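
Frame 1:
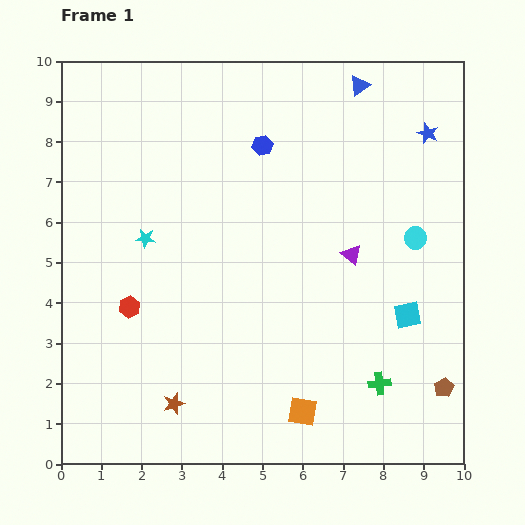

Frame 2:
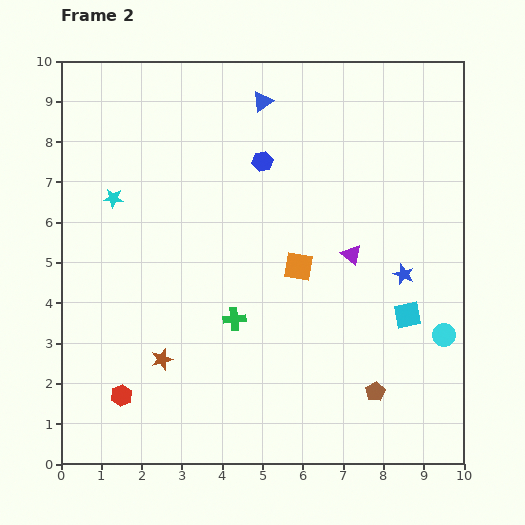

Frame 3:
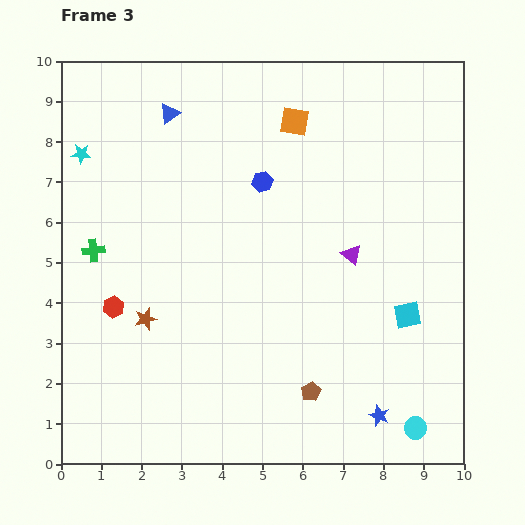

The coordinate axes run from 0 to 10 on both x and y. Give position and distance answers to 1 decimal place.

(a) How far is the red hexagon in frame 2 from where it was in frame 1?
2.2

The red hexagon moved from (1.7, 3.9) to (1.5, 1.7), a distance of √(0.2² + 2.2²) ≈ 2.2.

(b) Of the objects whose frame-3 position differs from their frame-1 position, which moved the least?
the red hexagon

(moved 0.4)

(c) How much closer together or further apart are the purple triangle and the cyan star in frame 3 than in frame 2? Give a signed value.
+1.1

Distance in frame 2: 6.1. Distance in frame 3: 7.2.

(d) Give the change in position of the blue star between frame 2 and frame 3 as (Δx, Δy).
(-0.6, -3.5)

The blue star was at (8.5, 4.7) in frame 2 and (7.9, 1.2) in frame 3.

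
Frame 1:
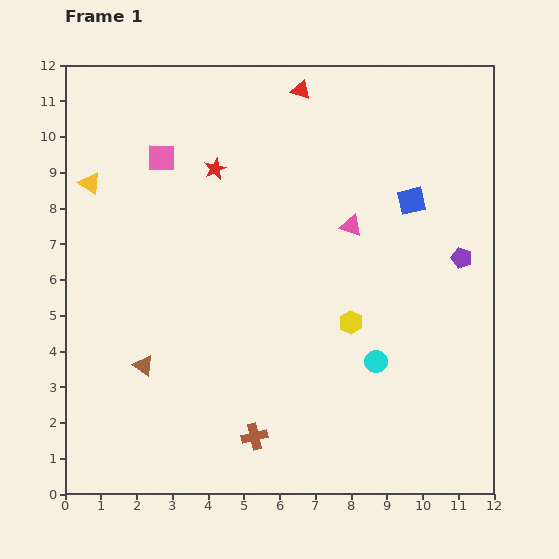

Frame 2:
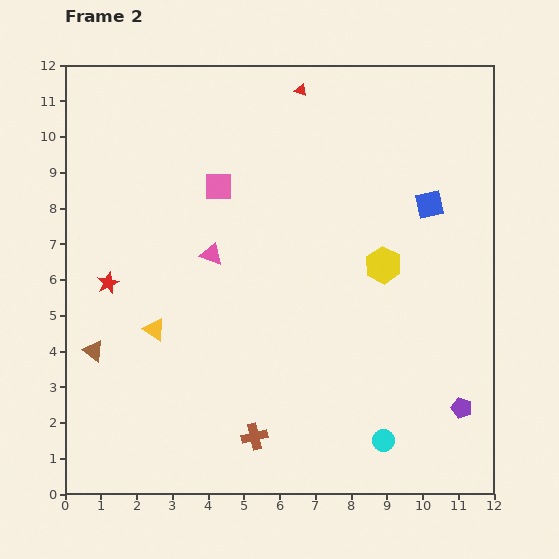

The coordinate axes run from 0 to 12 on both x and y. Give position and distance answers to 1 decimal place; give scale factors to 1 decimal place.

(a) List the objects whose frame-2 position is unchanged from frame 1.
the brown cross, the red triangle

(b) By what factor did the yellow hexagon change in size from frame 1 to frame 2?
1.5×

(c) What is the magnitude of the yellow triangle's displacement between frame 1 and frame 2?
4.5

The yellow triangle moved from (0.7, 8.7) to (2.5, 4.6), a distance of √(1.8² + 4.1²) ≈ 4.5.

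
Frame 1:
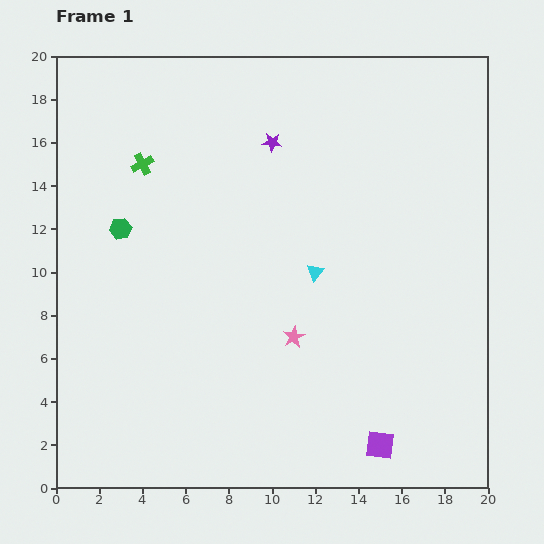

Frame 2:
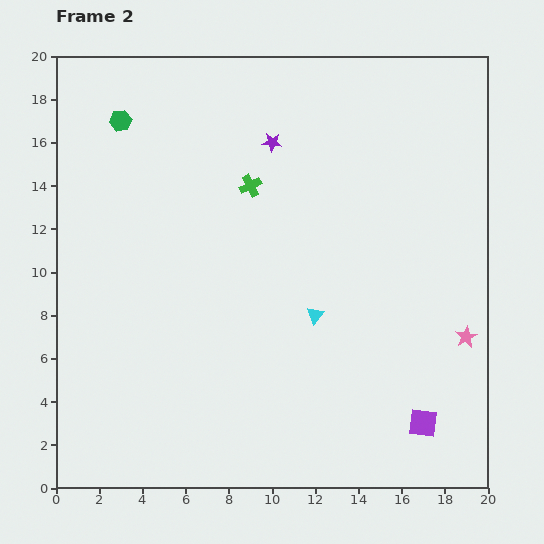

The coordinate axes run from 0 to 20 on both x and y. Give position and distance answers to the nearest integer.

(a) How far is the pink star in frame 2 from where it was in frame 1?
8

The pink star moved from (11, 7) to (19, 7), a distance of √(8² + 0²) ≈ 8.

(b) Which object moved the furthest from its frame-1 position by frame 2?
the pink star

(moved 8; next 5)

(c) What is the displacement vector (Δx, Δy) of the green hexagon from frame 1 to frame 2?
(0, 5)

The green hexagon was at (3, 12) in frame 1 and (3, 17) in frame 2.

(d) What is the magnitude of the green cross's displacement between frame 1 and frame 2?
5

The green cross moved from (4, 15) to (9, 14), a distance of √(5² + 1²) ≈ 5.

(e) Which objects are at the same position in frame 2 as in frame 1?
the purple star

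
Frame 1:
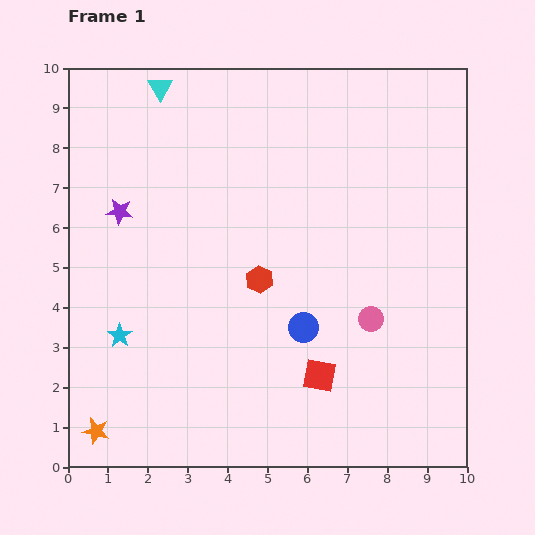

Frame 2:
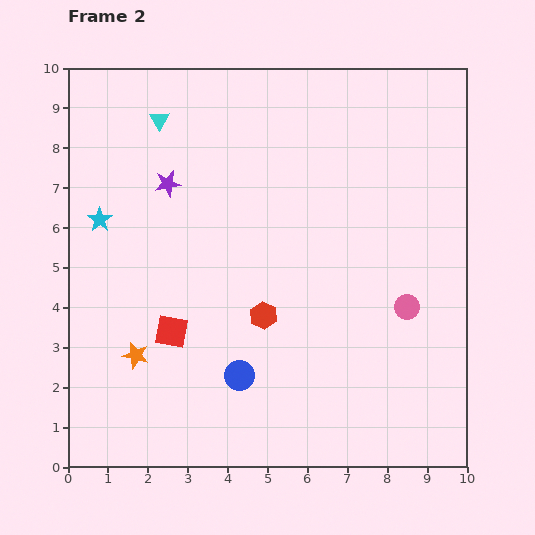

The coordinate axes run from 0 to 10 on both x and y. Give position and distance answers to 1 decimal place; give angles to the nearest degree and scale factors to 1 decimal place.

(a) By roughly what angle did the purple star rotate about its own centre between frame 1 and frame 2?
17° counter-clockwise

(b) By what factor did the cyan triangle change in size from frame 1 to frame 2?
0.8×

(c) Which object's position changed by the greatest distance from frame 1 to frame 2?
the red square

(moved 3.9; next 2.9)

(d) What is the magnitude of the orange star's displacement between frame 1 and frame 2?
2.1

The orange star moved from (0.7, 0.9) to (1.7, 2.8), a distance of √(1.0² + 1.9²) ≈ 2.1.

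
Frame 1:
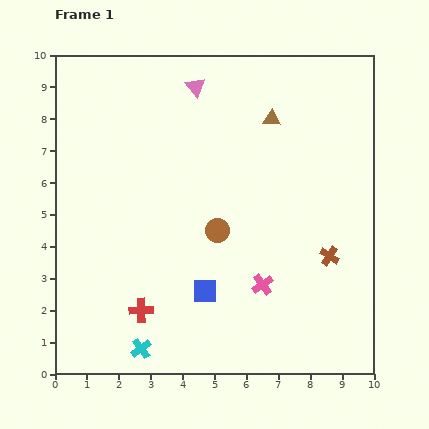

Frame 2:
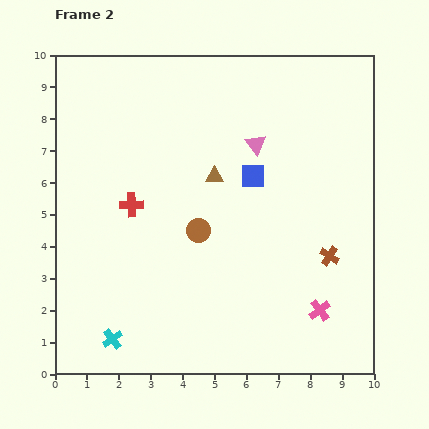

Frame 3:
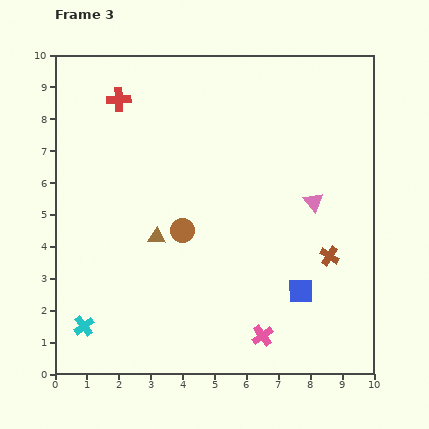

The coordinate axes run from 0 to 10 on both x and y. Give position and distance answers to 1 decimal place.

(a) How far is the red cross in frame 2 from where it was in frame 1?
3.3

The red cross moved from (2.7, 2.0) to (2.4, 5.3), a distance of √(0.3² + 3.3²) ≈ 3.3.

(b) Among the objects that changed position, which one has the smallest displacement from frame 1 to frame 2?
the brown circle

(moved 0.6)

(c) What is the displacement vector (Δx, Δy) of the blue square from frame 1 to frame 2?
(1.5, 3.6)

The blue square was at (4.7, 2.6) in frame 1 and (6.2, 6.2) in frame 2.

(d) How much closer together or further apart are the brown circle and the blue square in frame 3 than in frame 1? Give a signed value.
+2.3

Distance in frame 1: 1.9. Distance in frame 3: 4.2.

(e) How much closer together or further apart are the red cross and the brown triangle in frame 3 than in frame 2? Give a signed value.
+1.7

Distance in frame 2: 2.8. Distance in frame 3: 4.5.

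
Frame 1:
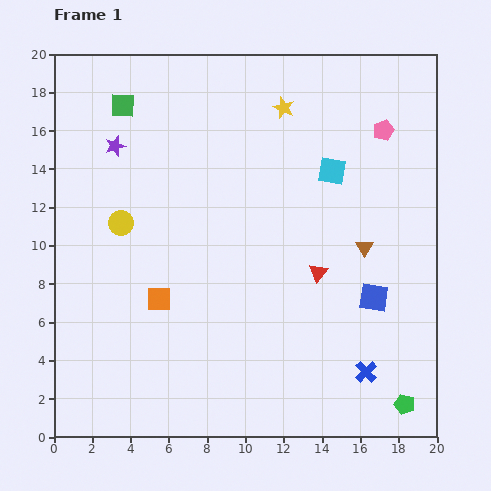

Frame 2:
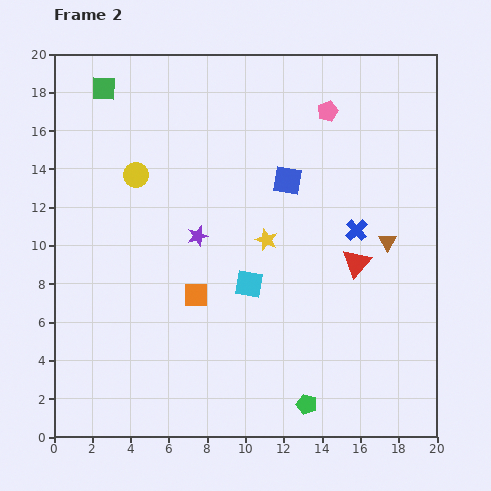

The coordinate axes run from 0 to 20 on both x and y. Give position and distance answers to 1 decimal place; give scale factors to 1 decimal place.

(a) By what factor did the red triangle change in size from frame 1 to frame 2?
1.5×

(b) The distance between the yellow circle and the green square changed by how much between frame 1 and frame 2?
-1.3

Distance in frame 1: 6.1. Distance in frame 2: 4.8.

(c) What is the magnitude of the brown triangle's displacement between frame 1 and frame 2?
1.2

The brown triangle moved from (16.2, 9.9) to (17.4, 10.2), a distance of √(1.2² + 0.3²) ≈ 1.2.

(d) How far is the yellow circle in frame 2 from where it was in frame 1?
2.6

The yellow circle moved from (3.5, 11.2) to (4.3, 13.7), a distance of √(0.8² + 2.5²) ≈ 2.6.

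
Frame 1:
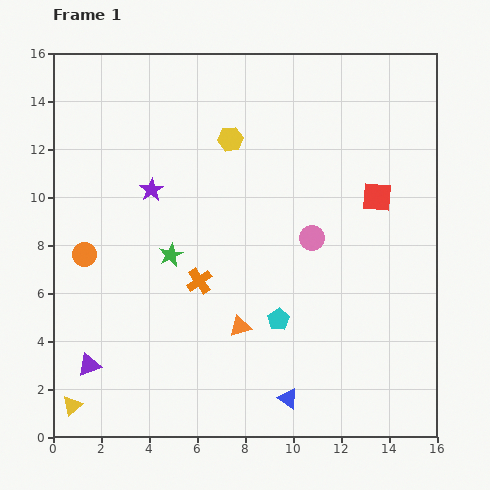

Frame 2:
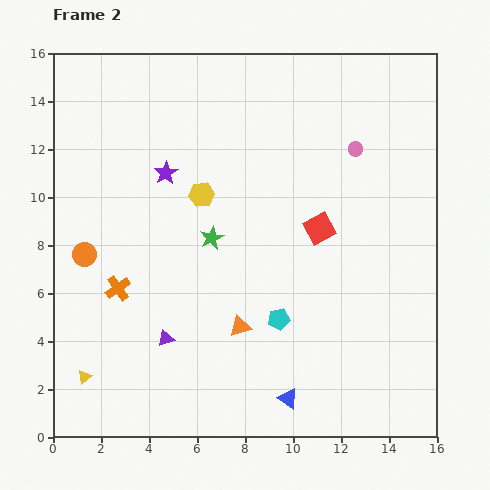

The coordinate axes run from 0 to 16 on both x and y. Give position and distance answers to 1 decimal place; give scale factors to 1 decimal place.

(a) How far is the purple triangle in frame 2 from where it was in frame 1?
3.4

The purple triangle moved from (1.5, 3.0) to (4.7, 4.1), a distance of √(3.2² + 1.1²) ≈ 3.4.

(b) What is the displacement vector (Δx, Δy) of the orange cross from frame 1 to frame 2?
(-3.4, -0.3)

The orange cross was at (6.1, 6.5) in frame 1 and (2.7, 6.2) in frame 2.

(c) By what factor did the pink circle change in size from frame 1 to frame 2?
0.6×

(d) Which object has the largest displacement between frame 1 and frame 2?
the pink circle

(moved 4.1; next 3.4)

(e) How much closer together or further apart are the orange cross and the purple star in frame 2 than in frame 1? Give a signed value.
+0.9

Distance in frame 1: 4.3. Distance in frame 2: 5.2.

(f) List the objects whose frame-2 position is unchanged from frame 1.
the orange triangle, the orange circle, the blue triangle, the cyan pentagon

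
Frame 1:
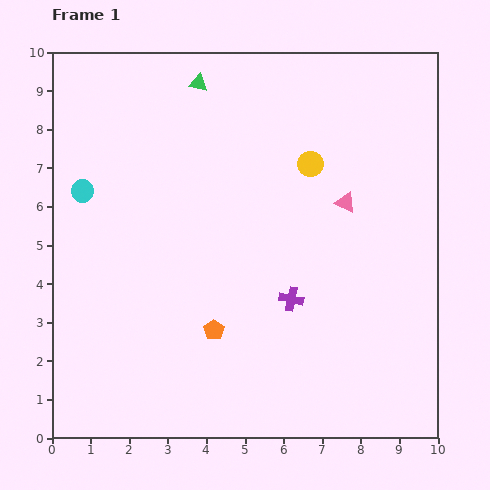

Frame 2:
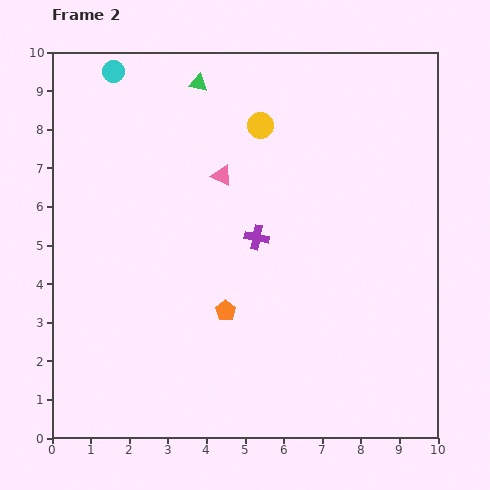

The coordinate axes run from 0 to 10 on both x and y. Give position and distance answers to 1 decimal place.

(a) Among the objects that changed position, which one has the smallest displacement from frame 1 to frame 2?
the orange pentagon

(moved 0.6)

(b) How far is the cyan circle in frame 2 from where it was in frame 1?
3.2

The cyan circle moved from (0.8, 6.4) to (1.6, 9.5), a distance of √(0.8² + 3.1²) ≈ 3.2.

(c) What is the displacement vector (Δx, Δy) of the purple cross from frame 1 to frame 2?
(-0.9, 1.6)

The purple cross was at (6.2, 3.6) in frame 1 and (5.3, 5.2) in frame 2.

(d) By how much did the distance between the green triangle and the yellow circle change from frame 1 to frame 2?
-1.7

Distance in frame 1: 3.6. Distance in frame 2: 1.9.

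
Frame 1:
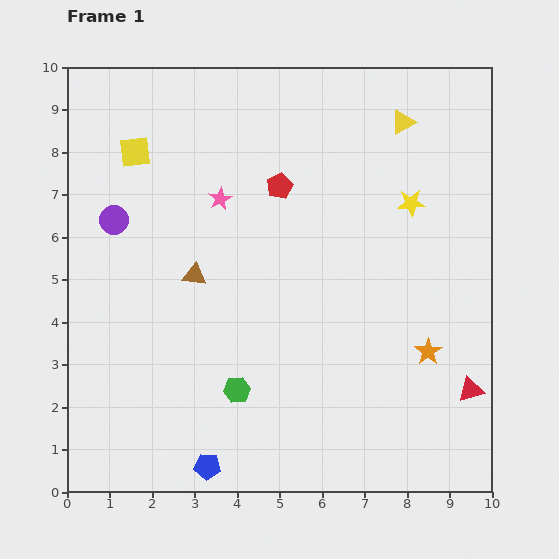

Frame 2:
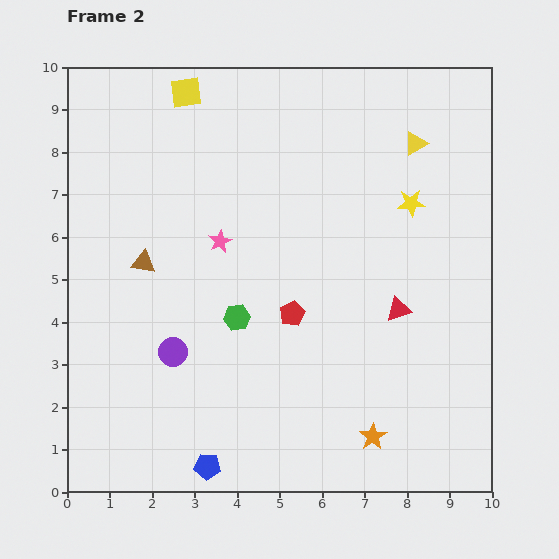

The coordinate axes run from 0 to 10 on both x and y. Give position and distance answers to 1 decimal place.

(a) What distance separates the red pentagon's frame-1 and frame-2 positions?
3.0

The red pentagon moved from (5.0, 7.2) to (5.3, 4.2), a distance of √(0.3² + 3.0²) ≈ 3.0.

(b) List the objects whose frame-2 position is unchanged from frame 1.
the blue pentagon, the yellow star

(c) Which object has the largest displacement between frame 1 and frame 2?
the purple circle

(moved 3.4; next 3.0)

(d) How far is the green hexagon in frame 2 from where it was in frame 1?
1.7

The green hexagon moved from (4.0, 2.4) to (4.0, 4.1), a distance of √(0.0² + 1.7²) ≈ 1.7.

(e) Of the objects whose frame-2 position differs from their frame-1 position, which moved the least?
the yellow triangle

(moved 0.6)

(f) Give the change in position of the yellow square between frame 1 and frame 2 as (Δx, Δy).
(1.2, 1.4)

The yellow square was at (1.6, 8.0) in frame 1 and (2.8, 9.4) in frame 2.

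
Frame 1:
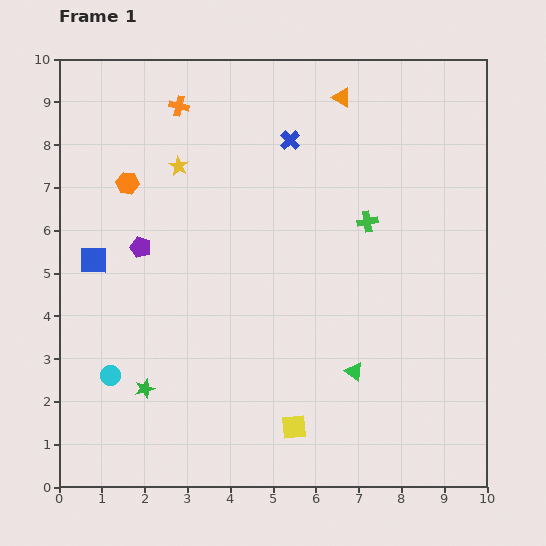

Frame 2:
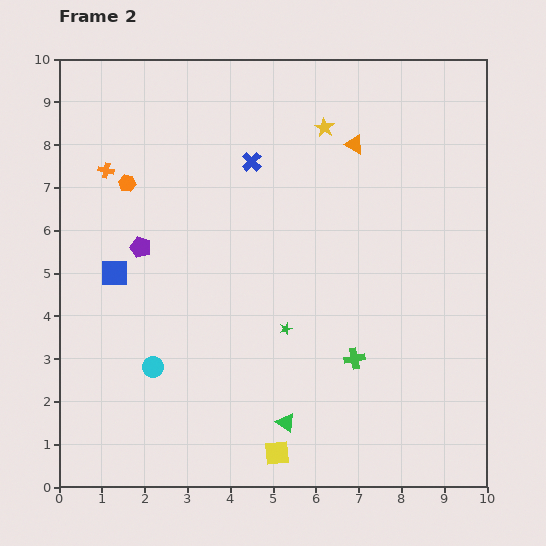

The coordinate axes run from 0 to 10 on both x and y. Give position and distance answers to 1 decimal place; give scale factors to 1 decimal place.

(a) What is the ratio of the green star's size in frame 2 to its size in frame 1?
0.6×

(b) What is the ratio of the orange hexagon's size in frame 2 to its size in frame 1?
0.8×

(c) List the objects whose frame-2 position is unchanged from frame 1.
the purple pentagon, the orange hexagon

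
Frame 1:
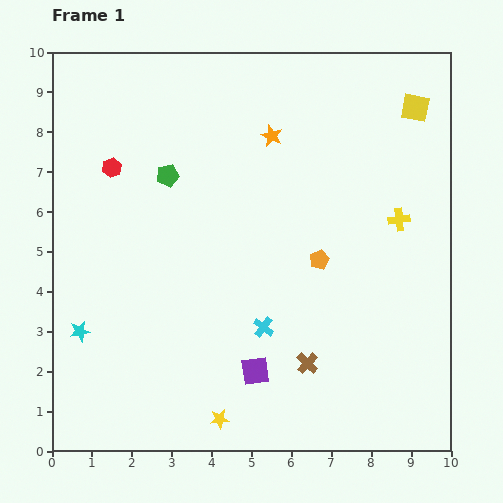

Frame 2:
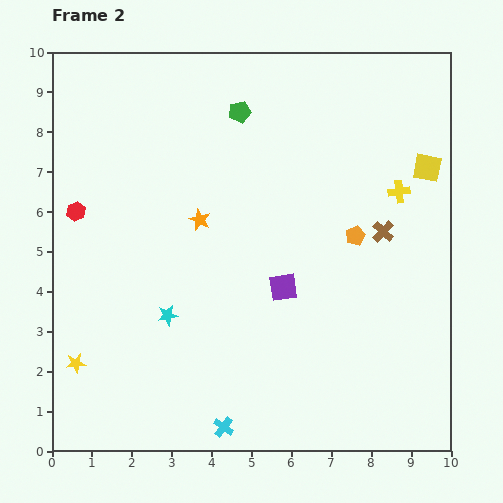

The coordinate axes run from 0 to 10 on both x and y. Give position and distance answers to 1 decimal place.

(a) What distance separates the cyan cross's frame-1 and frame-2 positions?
2.7

The cyan cross moved from (5.3, 3.1) to (4.3, 0.6), a distance of √(1.0² + 2.5²) ≈ 2.7.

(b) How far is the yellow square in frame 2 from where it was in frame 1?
1.5

The yellow square moved from (9.1, 8.6) to (9.4, 7.1), a distance of √(0.3² + 1.5²) ≈ 1.5.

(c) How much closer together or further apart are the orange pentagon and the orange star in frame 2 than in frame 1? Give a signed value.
+0.6

Distance in frame 1: 3.3. Distance in frame 2: 3.9.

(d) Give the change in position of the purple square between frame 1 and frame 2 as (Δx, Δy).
(0.7, 2.1)

The purple square was at (5.1, 2.0) in frame 1 and (5.8, 4.1) in frame 2.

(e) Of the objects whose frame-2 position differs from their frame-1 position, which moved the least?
the yellow cross

(moved 0.7)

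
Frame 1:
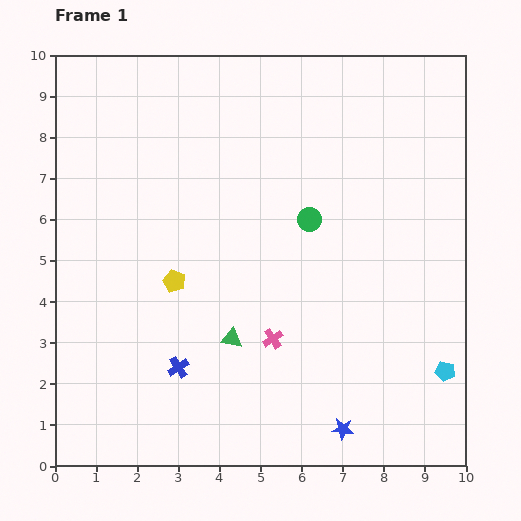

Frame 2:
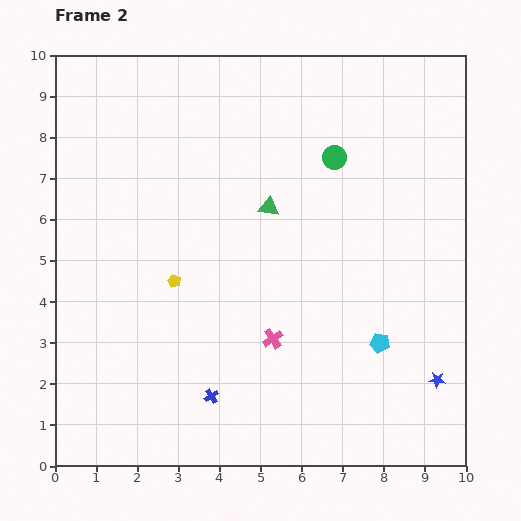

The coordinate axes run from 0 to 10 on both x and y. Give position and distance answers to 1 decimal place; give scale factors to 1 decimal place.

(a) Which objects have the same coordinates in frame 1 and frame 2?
the pink cross, the yellow pentagon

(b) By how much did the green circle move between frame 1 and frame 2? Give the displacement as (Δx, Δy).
(0.6, 1.5)

The green circle was at (6.2, 6.0) in frame 1 and (6.8, 7.5) in frame 2.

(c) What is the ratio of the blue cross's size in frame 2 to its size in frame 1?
0.7×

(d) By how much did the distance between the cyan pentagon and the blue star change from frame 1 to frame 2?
-1.2

Distance in frame 1: 2.9. Distance in frame 2: 1.7.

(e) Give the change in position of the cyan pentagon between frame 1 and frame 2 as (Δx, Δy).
(-1.6, 0.7)

The cyan pentagon was at (9.5, 2.3) in frame 1 and (7.9, 3.0) in frame 2.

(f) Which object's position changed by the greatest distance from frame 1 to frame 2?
the green triangle

(moved 3.3; next 2.6)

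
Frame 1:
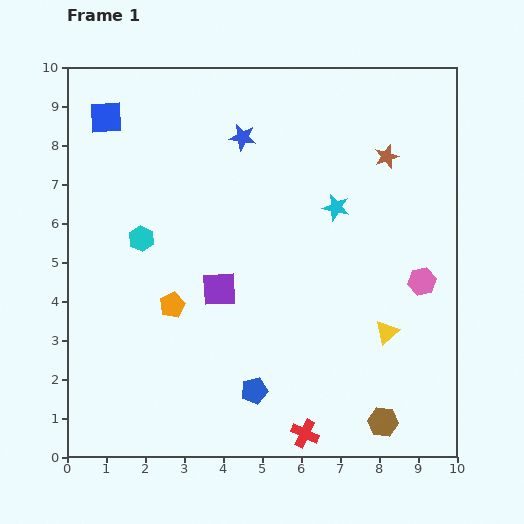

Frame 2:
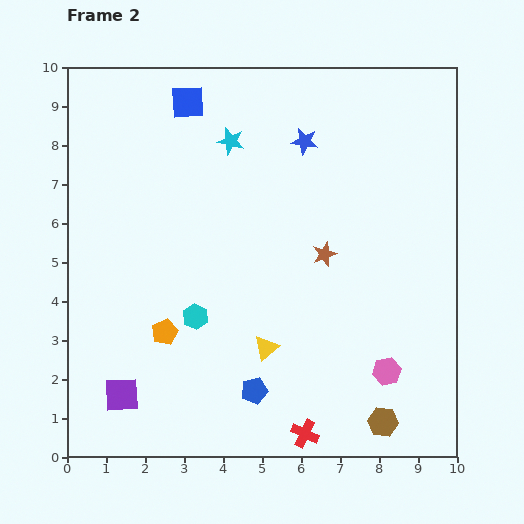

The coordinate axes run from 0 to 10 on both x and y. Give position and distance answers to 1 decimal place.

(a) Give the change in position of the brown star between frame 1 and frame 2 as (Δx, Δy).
(-1.6, -2.5)

The brown star was at (8.2, 7.7) in frame 1 and (6.6, 5.2) in frame 2.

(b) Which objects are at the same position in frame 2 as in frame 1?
the blue pentagon, the red cross, the brown hexagon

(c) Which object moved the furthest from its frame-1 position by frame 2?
the purple square

(moved 3.7; next 3.2)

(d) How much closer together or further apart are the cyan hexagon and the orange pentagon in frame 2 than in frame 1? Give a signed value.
-1.0

Distance in frame 1: 1.9. Distance in frame 2: 0.9.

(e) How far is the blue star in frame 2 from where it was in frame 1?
1.6

The blue star moved from (4.5, 8.2) to (6.1, 8.1), a distance of √(1.6² + 0.1²) ≈ 1.6.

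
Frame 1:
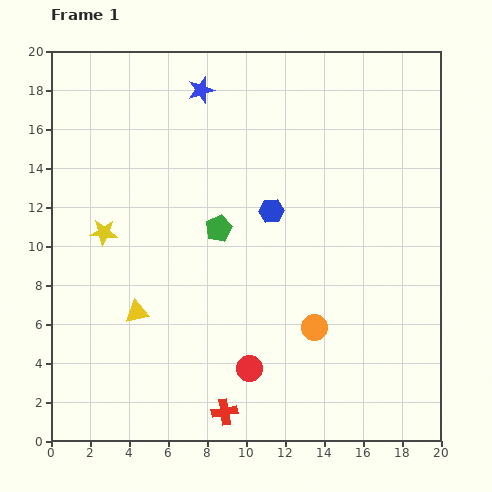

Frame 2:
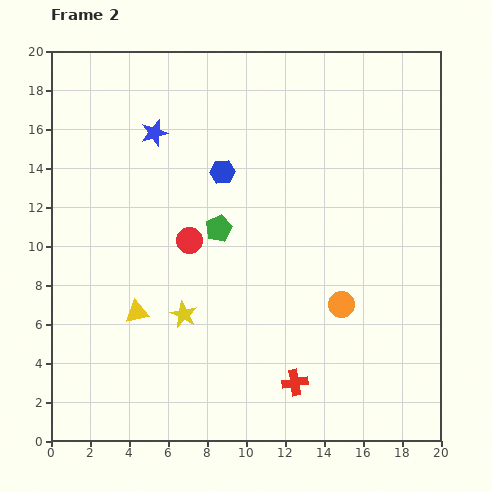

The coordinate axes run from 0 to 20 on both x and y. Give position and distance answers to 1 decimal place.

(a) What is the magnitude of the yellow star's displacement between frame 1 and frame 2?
5.9

The yellow star moved from (2.7, 10.7) to (6.8, 6.5), a distance of √(4.1² + 4.2²) ≈ 5.9.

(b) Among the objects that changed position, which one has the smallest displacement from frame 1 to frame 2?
the orange circle

(moved 1.8)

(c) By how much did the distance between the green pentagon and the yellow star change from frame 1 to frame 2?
-1.1

Distance in frame 1: 5.9. Distance in frame 2: 4.8.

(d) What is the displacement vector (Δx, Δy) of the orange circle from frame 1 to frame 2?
(1.4, 1.2)

The orange circle was at (13.5, 5.8) in frame 1 and (14.9, 7.0) in frame 2.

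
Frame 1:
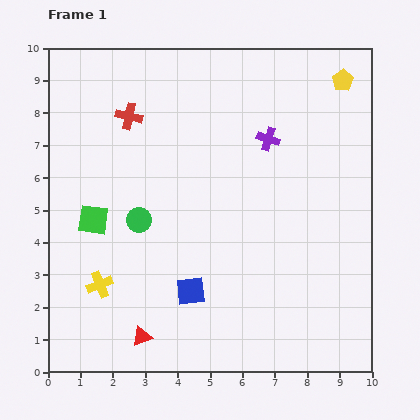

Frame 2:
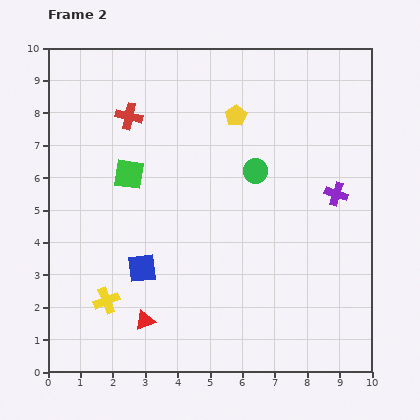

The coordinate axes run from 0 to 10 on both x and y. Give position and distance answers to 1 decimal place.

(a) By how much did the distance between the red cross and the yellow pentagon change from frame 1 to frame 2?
-3.4

Distance in frame 1: 6.7. Distance in frame 2: 3.3.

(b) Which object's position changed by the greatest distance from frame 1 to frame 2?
the green circle

(moved 3.9; next 3.5)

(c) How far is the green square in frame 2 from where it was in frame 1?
1.8

The green square moved from (1.4, 4.7) to (2.5, 6.1), a distance of √(1.1² + 1.4²) ≈ 1.8.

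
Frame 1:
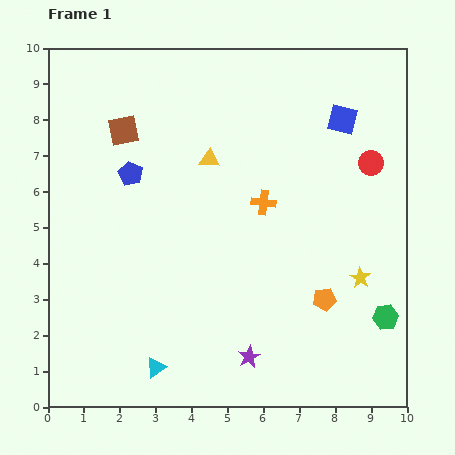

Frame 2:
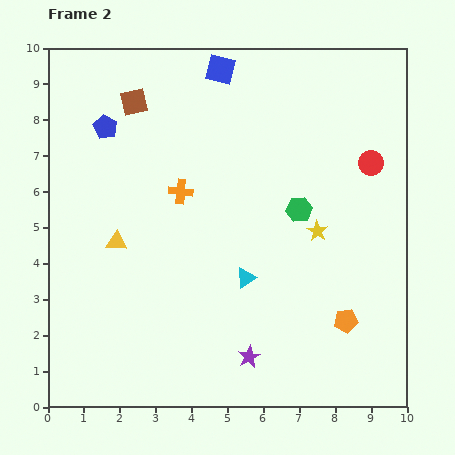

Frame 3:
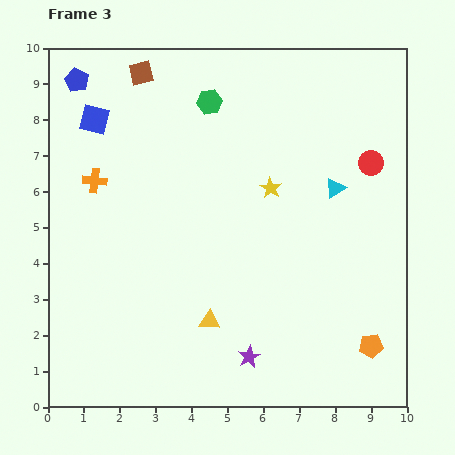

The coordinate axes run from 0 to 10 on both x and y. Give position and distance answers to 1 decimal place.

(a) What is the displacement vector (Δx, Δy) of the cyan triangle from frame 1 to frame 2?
(2.5, 2.5)

The cyan triangle was at (3.0, 1.1) in frame 1 and (5.5, 3.6) in frame 2.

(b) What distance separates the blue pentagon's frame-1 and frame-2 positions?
1.5

The blue pentagon moved from (2.3, 6.5) to (1.6, 7.8), a distance of √(0.7² + 1.3²) ≈ 1.5.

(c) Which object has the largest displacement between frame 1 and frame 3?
the green hexagon

(moved 7.7; next 7.1)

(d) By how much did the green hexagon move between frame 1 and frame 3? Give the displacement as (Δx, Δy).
(-4.9, 6.0)

The green hexagon was at (9.4, 2.5) in frame 1 and (4.5, 8.5) in frame 3.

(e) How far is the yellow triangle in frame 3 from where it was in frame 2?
3.4

The yellow triangle moved from (1.9, 4.6) to (4.5, 2.4), a distance of √(2.6² + 2.2²) ≈ 3.4.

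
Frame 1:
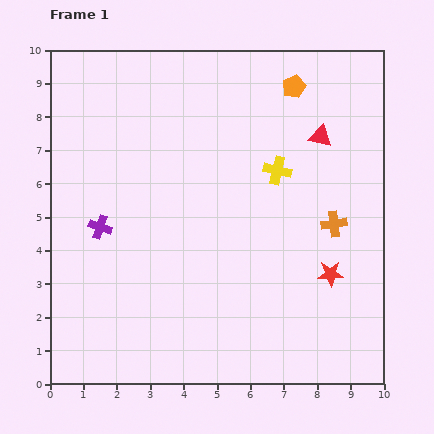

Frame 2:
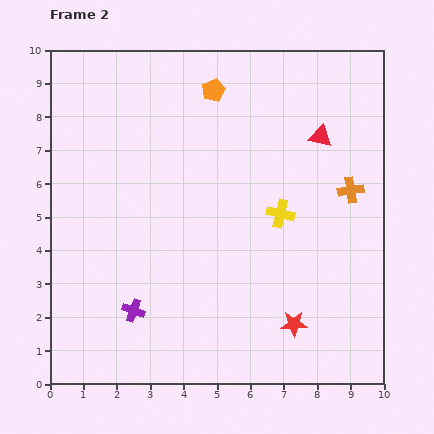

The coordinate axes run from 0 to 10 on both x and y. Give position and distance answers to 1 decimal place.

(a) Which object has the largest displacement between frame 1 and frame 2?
the purple cross

(moved 2.7; next 2.4)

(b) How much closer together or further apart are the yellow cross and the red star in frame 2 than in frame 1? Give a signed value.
-0.2

Distance in frame 1: 3.5. Distance in frame 2: 3.3.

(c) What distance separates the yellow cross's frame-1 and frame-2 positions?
1.3

The yellow cross moved from (6.8, 6.4) to (6.9, 5.1), a distance of √(0.1² + 1.3²) ≈ 1.3.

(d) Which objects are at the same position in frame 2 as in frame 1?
the red triangle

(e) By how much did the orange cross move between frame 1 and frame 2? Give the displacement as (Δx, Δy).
(0.5, 1.0)

The orange cross was at (8.5, 4.8) in frame 1 and (9.0, 5.8) in frame 2.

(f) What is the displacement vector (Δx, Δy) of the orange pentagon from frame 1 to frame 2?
(-2.4, -0.1)

The orange pentagon was at (7.3, 8.9) in frame 1 and (4.9, 8.8) in frame 2.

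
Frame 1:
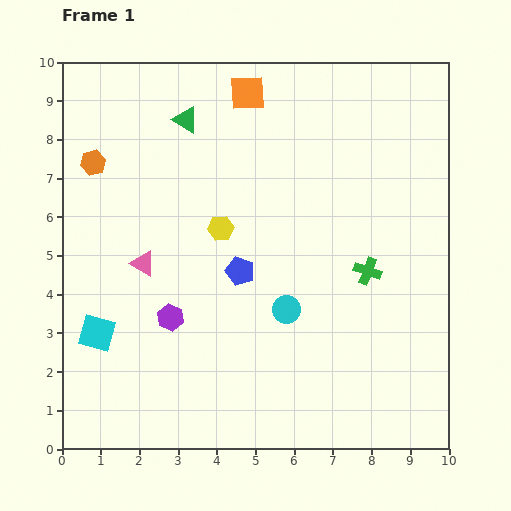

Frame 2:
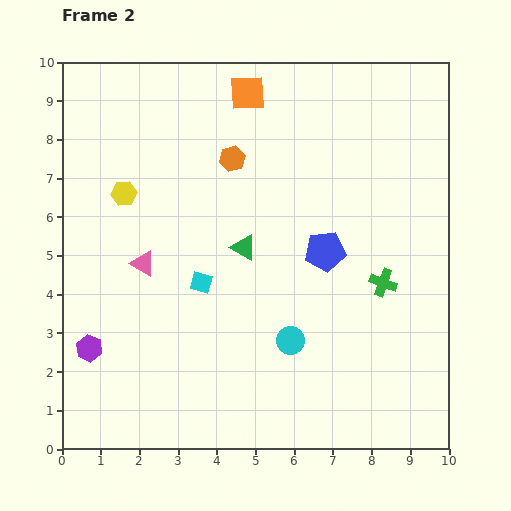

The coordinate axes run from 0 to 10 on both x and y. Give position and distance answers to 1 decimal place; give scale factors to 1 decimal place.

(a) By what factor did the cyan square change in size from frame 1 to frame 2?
0.6×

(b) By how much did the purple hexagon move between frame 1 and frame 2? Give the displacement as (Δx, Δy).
(-2.1, -0.8)

The purple hexagon was at (2.8, 3.4) in frame 1 and (0.7, 2.6) in frame 2.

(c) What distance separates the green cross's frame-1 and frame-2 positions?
0.5

The green cross moved from (7.9, 4.6) to (8.3, 4.3), a distance of √(0.4² + 0.3²) ≈ 0.5.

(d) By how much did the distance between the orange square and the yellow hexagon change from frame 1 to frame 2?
+0.5

Distance in frame 1: 3.6. Distance in frame 2: 4.1.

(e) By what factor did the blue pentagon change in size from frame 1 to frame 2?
1.4×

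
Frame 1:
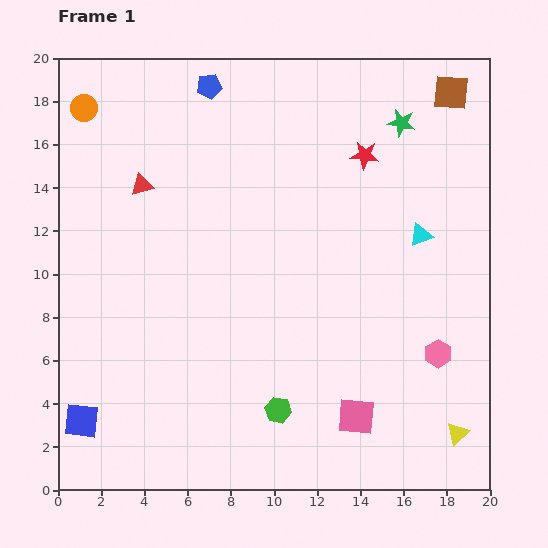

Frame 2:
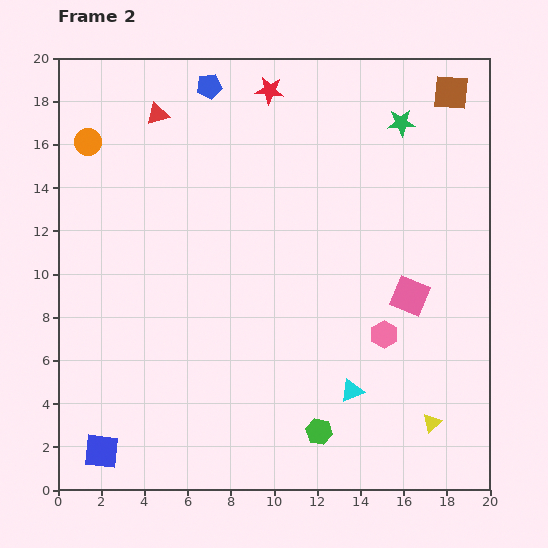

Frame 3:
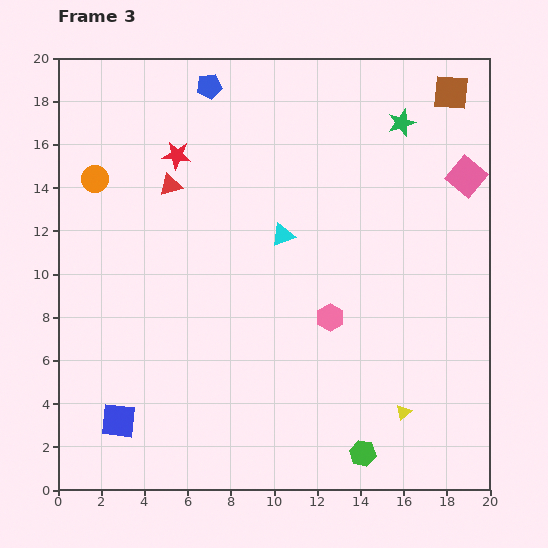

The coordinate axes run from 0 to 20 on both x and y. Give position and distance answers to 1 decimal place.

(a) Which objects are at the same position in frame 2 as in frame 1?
the green star, the blue pentagon, the brown square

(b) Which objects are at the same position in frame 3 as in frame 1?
the green star, the blue pentagon, the brown square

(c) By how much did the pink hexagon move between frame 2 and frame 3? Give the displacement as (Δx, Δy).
(-2.5, 0.8)

The pink hexagon was at (15.1, 7.2) in frame 2 and (12.6, 8.0) in frame 3.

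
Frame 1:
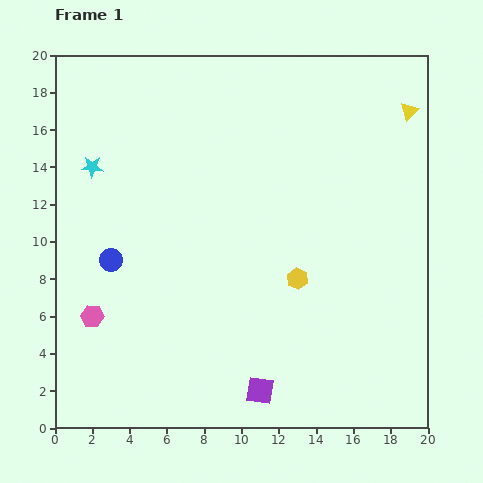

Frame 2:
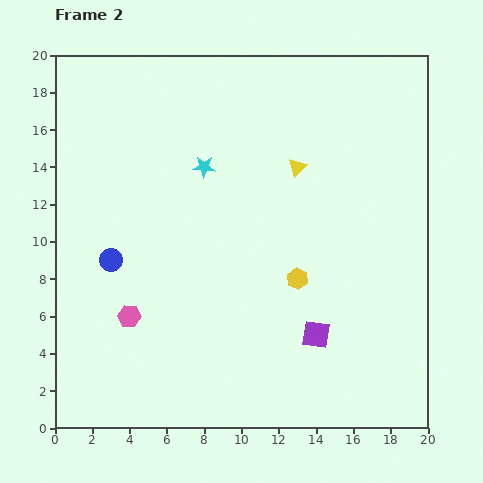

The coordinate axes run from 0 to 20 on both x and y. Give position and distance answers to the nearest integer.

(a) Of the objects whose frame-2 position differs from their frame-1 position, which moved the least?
the pink hexagon

(moved 2)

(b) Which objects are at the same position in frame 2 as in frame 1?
the yellow hexagon, the blue circle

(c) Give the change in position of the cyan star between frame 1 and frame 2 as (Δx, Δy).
(6, 0)

The cyan star was at (2, 14) in frame 1 and (8, 14) in frame 2.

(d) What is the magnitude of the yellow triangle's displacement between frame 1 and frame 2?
7

The yellow triangle moved from (19, 17) to (13, 14), a distance of √(6² + 3²) ≈ 7.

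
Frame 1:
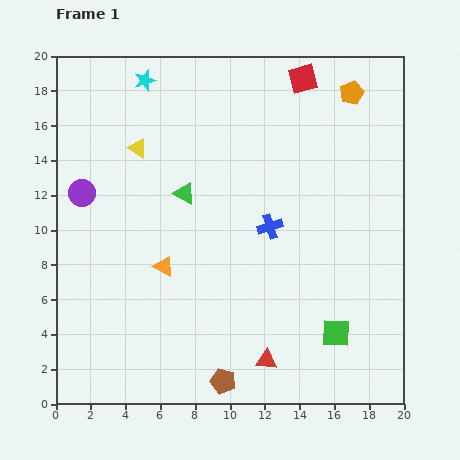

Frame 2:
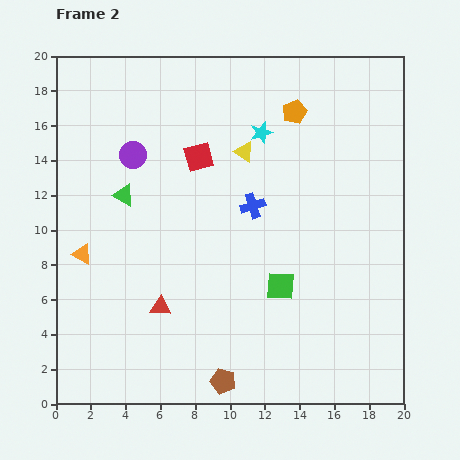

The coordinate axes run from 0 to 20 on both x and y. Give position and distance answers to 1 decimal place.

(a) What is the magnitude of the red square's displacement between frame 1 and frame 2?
7.5

The red square moved from (14.2, 18.7) to (8.2, 14.2), a distance of √(6.0² + 4.5²) ≈ 7.5.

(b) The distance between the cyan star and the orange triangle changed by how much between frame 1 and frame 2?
+1.7

Distance in frame 1: 10.8. Distance in frame 2: 12.5.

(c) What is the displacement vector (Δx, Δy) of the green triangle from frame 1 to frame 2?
(-3.5, -0.1)

The green triangle was at (7.4, 12.1) in frame 1 and (3.9, 12.0) in frame 2.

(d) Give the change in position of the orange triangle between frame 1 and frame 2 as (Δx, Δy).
(-4.7, 0.7)

The orange triangle was at (6.2, 7.9) in frame 1 and (1.5, 8.6) in frame 2.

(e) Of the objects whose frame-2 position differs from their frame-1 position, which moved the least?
the blue cross

(moved 1.6)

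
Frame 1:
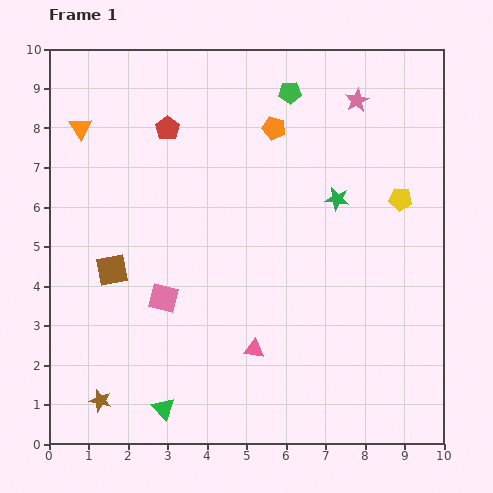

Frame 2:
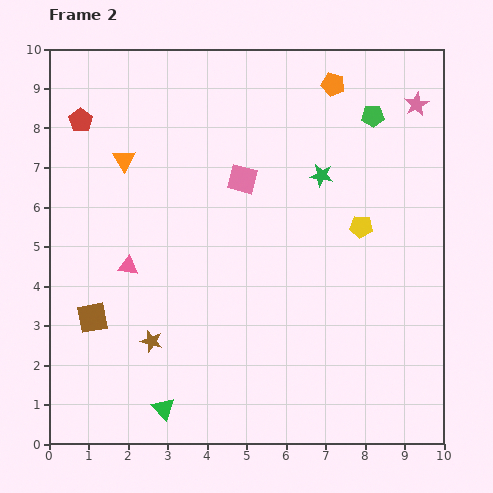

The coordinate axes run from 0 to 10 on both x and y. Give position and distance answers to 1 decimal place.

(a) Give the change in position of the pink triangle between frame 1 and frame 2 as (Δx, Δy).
(-3.2, 2.1)

The pink triangle was at (5.2, 2.4) in frame 1 and (2.0, 4.5) in frame 2.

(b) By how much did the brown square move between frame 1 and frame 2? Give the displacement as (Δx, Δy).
(-0.5, -1.2)

The brown square was at (1.6, 4.4) in frame 1 and (1.1, 3.2) in frame 2.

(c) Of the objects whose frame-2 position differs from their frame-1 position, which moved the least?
the green star

(moved 0.7)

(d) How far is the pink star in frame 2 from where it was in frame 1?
1.5

The pink star moved from (7.8, 8.7) to (9.3, 8.6), a distance of √(1.5² + 0.1²) ≈ 1.5.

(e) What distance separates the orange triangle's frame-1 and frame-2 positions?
1.4

The orange triangle moved from (0.8, 8.0) to (1.9, 7.2), a distance of √(1.1² + 0.8²) ≈ 1.4.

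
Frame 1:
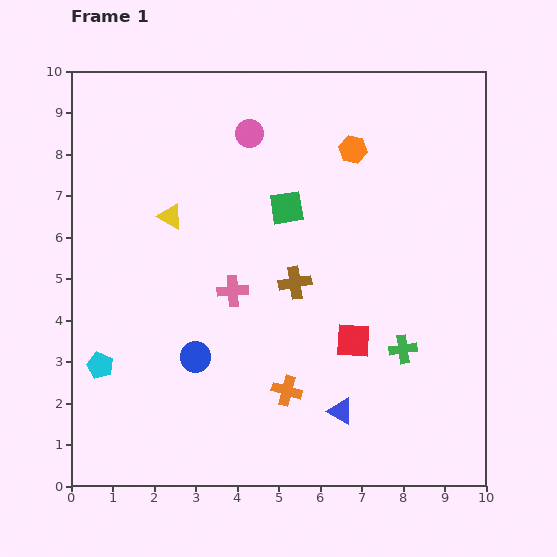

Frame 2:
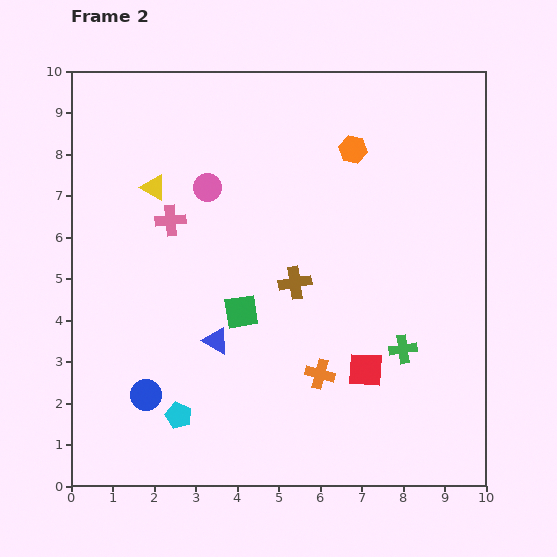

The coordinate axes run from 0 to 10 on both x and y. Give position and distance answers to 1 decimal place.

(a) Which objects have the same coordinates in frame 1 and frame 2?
the orange hexagon, the brown cross, the green cross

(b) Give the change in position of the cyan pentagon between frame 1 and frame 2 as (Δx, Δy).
(1.9, -1.2)

The cyan pentagon was at (0.7, 2.9) in frame 1 and (2.6, 1.7) in frame 2.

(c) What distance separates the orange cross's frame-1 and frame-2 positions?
0.9

The orange cross moved from (5.2, 2.3) to (6.0, 2.7), a distance of √(0.8² + 0.4²) ≈ 0.9.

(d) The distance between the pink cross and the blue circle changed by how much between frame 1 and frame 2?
+2.4

Distance in frame 1: 1.8. Distance in frame 2: 4.2.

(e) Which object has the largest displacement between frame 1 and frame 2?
the blue triangle

(moved 3.4; next 2.7)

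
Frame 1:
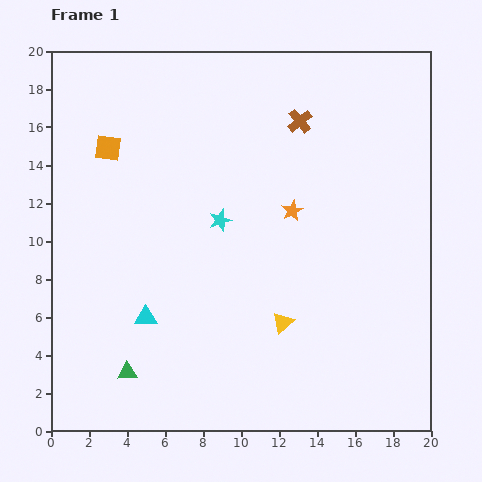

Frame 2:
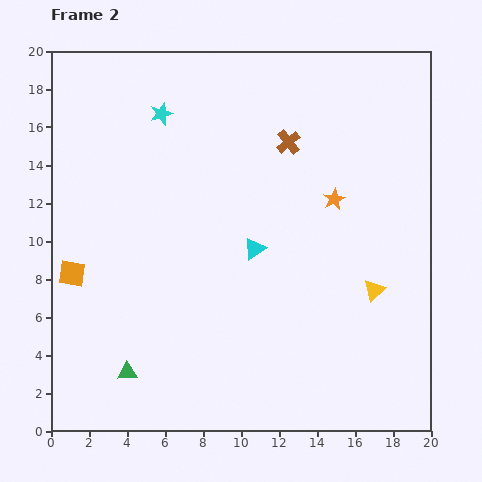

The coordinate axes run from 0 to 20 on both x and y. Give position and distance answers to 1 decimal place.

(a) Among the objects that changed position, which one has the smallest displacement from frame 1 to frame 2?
the brown cross

(moved 1.3)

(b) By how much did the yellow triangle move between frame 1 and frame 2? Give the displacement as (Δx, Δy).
(4.8, 1.7)

The yellow triangle was at (12.2, 5.7) in frame 1 and (17.0, 7.4) in frame 2.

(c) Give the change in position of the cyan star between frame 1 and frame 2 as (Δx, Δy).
(-3.1, 5.6)

The cyan star was at (8.9, 11.1) in frame 1 and (5.8, 16.7) in frame 2.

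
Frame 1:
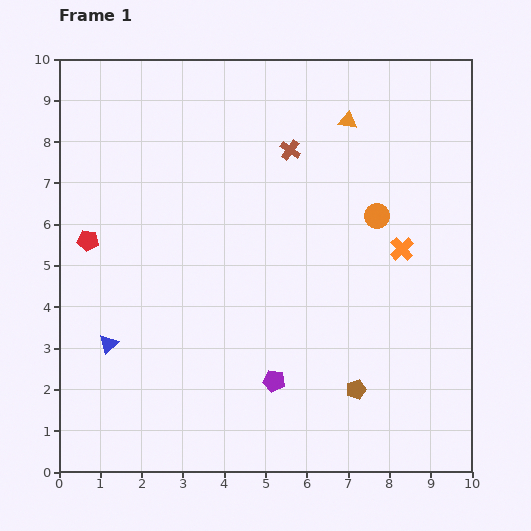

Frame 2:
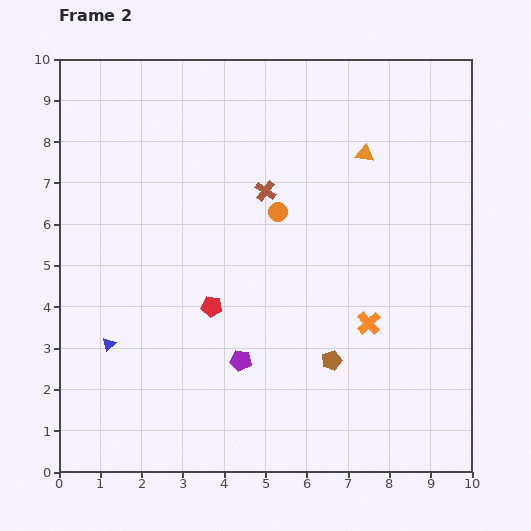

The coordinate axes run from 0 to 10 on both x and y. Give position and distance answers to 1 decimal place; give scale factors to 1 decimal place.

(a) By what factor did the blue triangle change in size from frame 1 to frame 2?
0.7×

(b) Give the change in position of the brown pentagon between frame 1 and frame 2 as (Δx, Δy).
(-0.6, 0.7)

The brown pentagon was at (7.2, 2.0) in frame 1 and (6.6, 2.7) in frame 2.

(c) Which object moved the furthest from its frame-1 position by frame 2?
the red pentagon

(moved 3.4; next 2.4)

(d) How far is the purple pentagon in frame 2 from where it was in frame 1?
0.9

The purple pentagon moved from (5.2, 2.2) to (4.4, 2.7), a distance of √(0.8² + 0.5²) ≈ 0.9.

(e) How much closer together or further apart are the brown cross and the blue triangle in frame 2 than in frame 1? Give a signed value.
-1.1

Distance in frame 1: 6.4. Distance in frame 2: 5.3.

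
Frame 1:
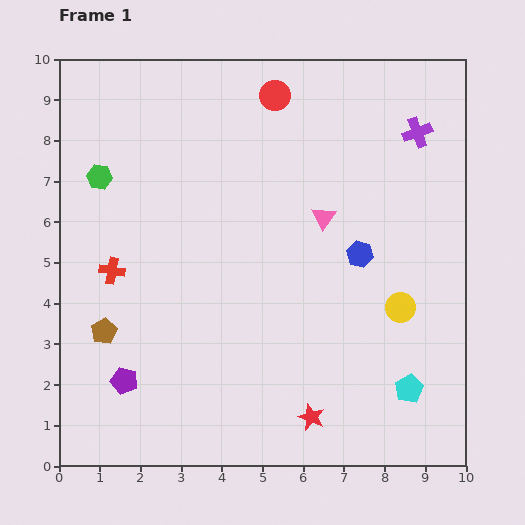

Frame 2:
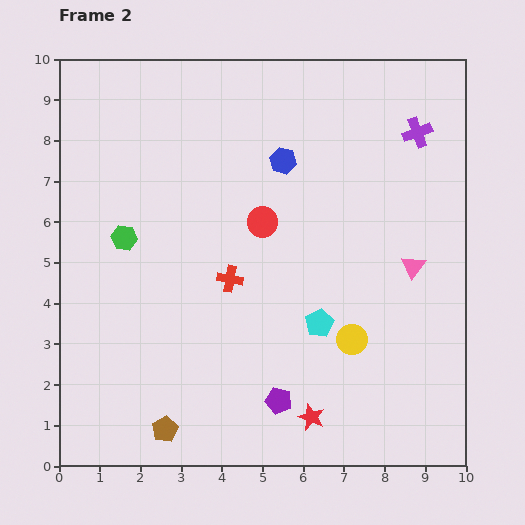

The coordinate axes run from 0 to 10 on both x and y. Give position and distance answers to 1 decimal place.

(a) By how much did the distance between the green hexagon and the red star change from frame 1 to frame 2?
-1.5

Distance in frame 1: 7.9. Distance in frame 2: 6.4.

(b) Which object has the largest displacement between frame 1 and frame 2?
the purple pentagon

(moved 3.8; next 3.1)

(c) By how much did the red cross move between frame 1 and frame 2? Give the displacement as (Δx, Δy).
(2.9, -0.2)

The red cross was at (1.3, 4.8) in frame 1 and (4.2, 4.6) in frame 2.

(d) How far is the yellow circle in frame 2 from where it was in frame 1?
1.4

The yellow circle moved from (8.4, 3.9) to (7.2, 3.1), a distance of √(1.2² + 0.8²) ≈ 1.4.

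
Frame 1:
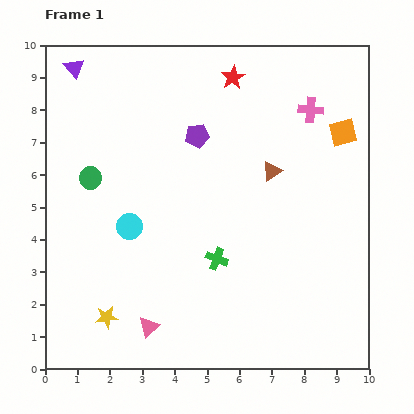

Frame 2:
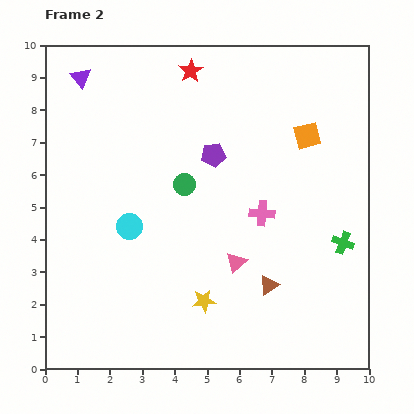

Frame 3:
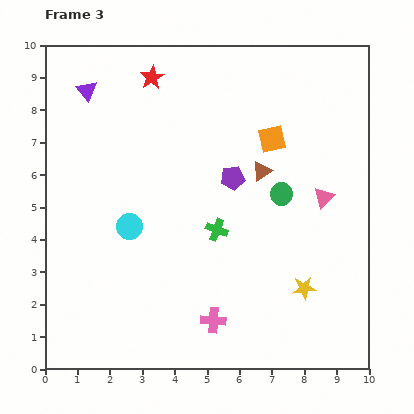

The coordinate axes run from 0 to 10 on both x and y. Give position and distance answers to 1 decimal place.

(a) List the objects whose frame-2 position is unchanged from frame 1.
the cyan circle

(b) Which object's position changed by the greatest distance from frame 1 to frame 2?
the green cross

(moved 3.9; next 3.5)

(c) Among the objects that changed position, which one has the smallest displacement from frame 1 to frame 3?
the brown triangle

(moved 0.3)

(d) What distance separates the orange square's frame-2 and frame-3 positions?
1.1

The orange square moved from (8.1, 7.2) to (7.0, 7.1), a distance of √(1.1² + 0.1²) ≈ 1.1.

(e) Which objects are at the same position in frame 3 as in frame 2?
the cyan circle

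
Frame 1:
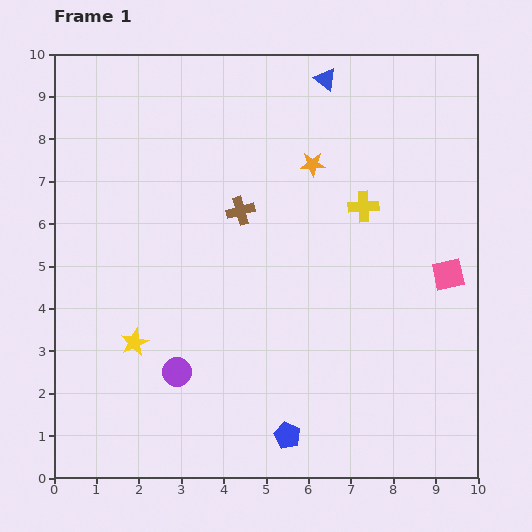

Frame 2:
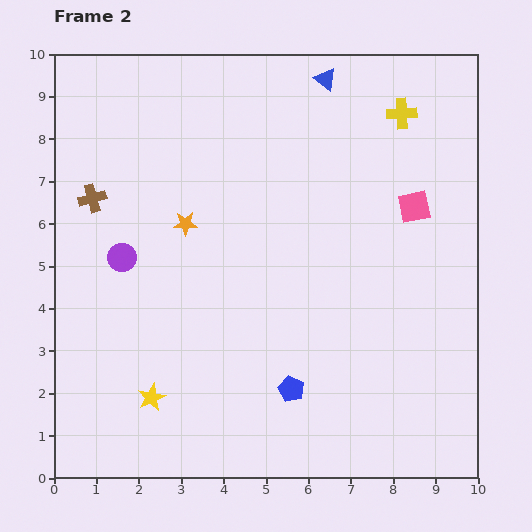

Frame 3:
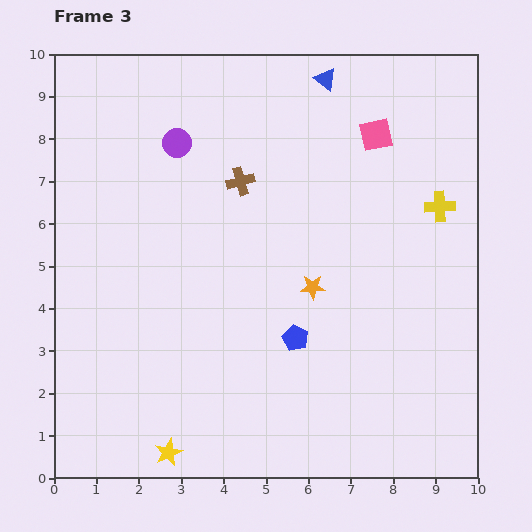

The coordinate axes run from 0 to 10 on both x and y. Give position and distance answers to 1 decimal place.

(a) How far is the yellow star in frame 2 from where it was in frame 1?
1.4

The yellow star moved from (1.9, 3.2) to (2.3, 1.9), a distance of √(0.4² + 1.3²) ≈ 1.4.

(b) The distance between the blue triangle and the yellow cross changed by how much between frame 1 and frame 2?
-1.1

Distance in frame 1: 3.1. Distance in frame 2: 2.0.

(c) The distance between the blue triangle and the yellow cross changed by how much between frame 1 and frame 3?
+0.9

Distance in frame 1: 3.1. Distance in frame 3: 4.0.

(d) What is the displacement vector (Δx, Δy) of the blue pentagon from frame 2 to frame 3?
(0.1, 1.2)

The blue pentagon was at (5.6, 2.1) in frame 2 and (5.7, 3.3) in frame 3.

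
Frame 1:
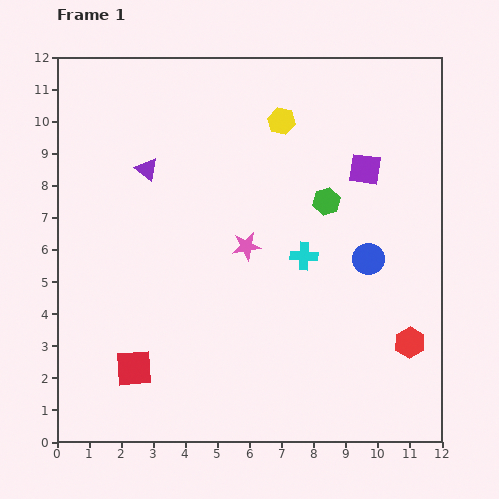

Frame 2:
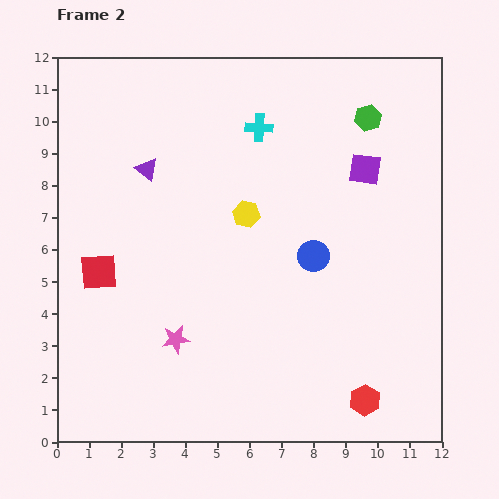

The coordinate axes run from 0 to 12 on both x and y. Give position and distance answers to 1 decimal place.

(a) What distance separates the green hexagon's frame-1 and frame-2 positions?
2.9

The green hexagon moved from (8.4, 7.5) to (9.7, 10.1), a distance of √(1.3² + 2.6²) ≈ 2.9.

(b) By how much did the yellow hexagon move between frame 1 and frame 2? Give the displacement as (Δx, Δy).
(-1.1, -2.9)

The yellow hexagon was at (7.0, 10.0) in frame 1 and (5.9, 7.1) in frame 2.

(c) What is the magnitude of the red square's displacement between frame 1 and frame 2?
3.2

The red square moved from (2.4, 2.3) to (1.3, 5.3), a distance of √(1.1² + 3.0²) ≈ 3.2.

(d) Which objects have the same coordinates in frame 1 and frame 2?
the purple triangle, the purple square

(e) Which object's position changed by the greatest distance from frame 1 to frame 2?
the cyan cross

(moved 4.2; next 3.6)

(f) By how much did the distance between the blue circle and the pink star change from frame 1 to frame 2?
+1.2

Distance in frame 1: 3.8. Distance in frame 2: 5.0.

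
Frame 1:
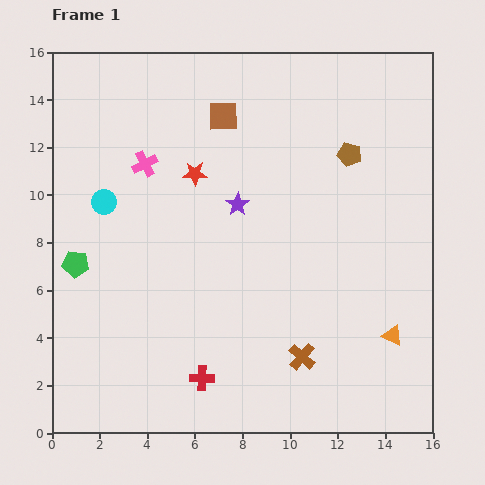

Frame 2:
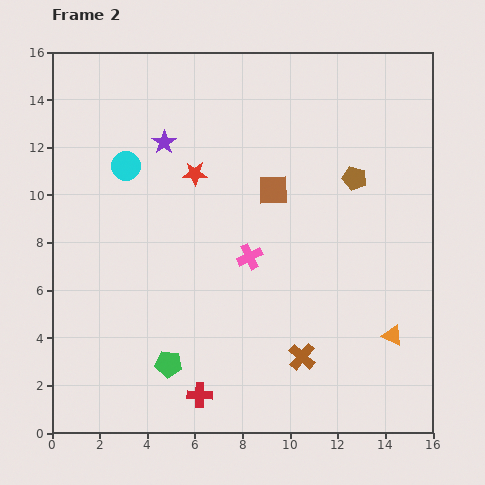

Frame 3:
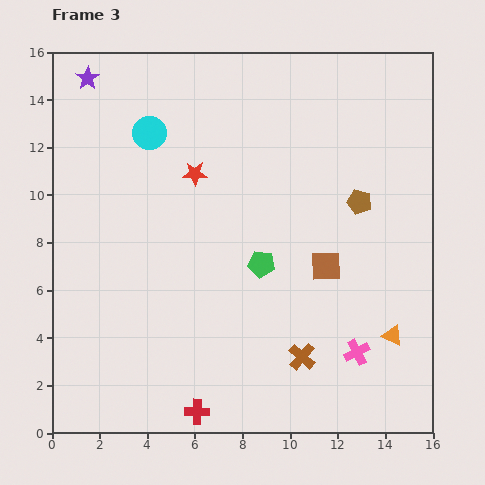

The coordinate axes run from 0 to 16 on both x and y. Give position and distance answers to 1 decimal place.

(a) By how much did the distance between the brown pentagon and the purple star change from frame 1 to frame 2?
+3.0

Distance in frame 1: 5.1. Distance in frame 2: 8.1.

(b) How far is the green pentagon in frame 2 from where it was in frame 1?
5.7

The green pentagon moved from (1.0, 7.1) to (4.9, 2.9), a distance of √(3.9² + 4.2²) ≈ 5.7.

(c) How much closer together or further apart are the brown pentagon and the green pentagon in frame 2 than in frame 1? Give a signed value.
-1.4

Distance in frame 1: 12.4. Distance in frame 2: 11.0.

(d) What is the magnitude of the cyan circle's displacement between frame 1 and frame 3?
3.5

The cyan circle moved from (2.2, 9.7) to (4.1, 12.6), a distance of √(1.9² + 2.9²) ≈ 3.5.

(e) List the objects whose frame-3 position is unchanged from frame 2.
the brown cross, the red star, the orange triangle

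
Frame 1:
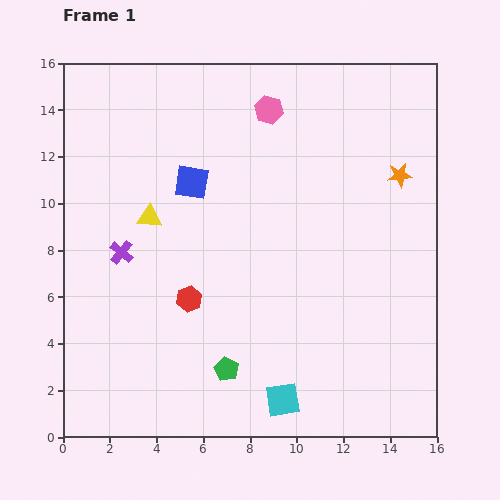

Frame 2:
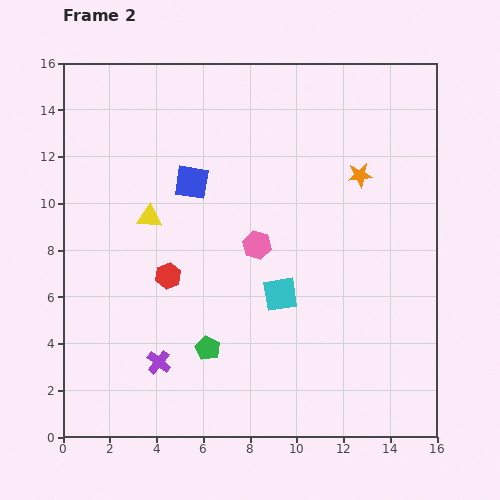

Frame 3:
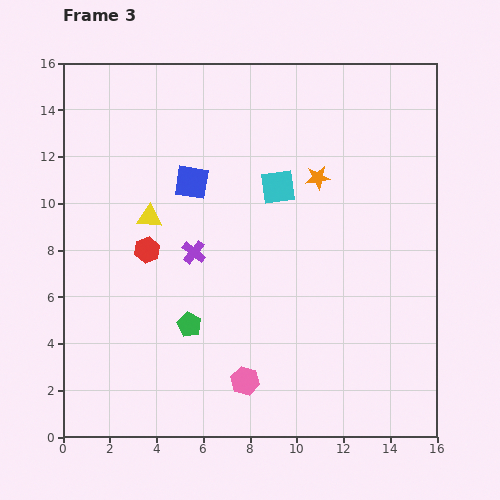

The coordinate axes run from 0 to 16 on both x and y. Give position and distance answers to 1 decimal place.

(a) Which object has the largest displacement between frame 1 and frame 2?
the pink hexagon

(moved 5.8; next 5.0)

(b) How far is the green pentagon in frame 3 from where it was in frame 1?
2.5

The green pentagon moved from (7.0, 2.9) to (5.4, 4.8), a distance of √(1.6² + 1.9²) ≈ 2.5.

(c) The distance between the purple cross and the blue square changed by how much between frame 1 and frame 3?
-1.2

Distance in frame 1: 4.2. Distance in frame 3: 3.0.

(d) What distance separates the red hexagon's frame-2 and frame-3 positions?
1.4

The red hexagon moved from (4.5, 6.9) to (3.6, 8.0), a distance of √(0.9² + 1.1²) ≈ 1.4.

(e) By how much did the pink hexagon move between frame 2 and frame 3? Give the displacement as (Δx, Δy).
(-0.5, -5.8)

The pink hexagon was at (8.3, 8.2) in frame 2 and (7.8, 2.4) in frame 3.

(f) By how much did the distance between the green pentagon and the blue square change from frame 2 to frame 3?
-1.0

Distance in frame 2: 7.1. Distance in frame 3: 6.1.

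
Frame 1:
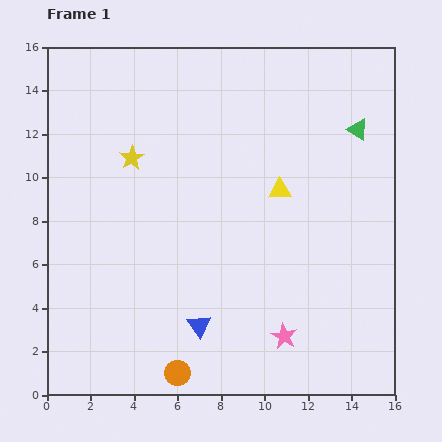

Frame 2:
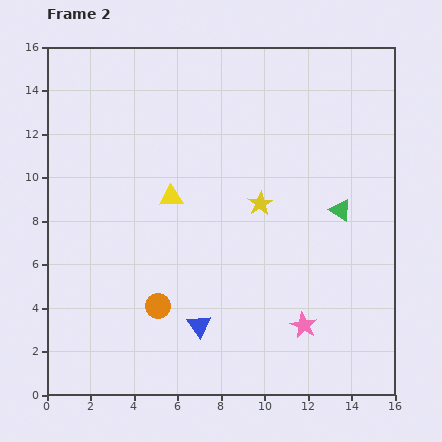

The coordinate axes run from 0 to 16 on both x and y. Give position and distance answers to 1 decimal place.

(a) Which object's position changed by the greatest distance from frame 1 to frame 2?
the yellow star

(moved 6.3; next 5.0)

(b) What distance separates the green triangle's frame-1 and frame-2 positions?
3.8

The green triangle moved from (14.3, 12.2) to (13.5, 8.5), a distance of √(0.8² + 3.7²) ≈ 3.8.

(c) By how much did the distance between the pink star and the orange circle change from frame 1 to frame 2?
+1.6

Distance in frame 1: 5.2. Distance in frame 2: 6.8.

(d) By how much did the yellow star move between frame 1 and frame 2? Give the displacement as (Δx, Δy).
(5.9, -2.1)

The yellow star was at (3.9, 10.9) in frame 1 and (9.8, 8.8) in frame 2.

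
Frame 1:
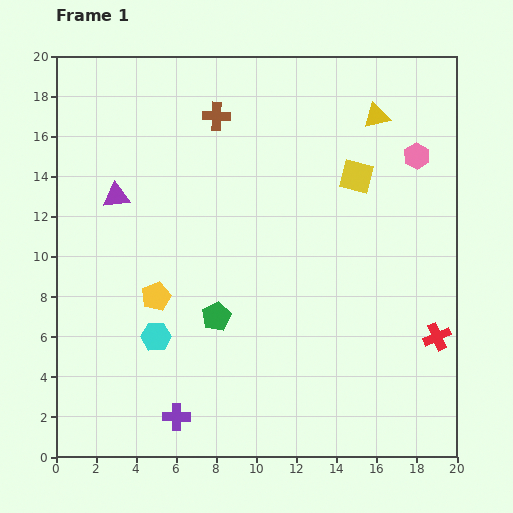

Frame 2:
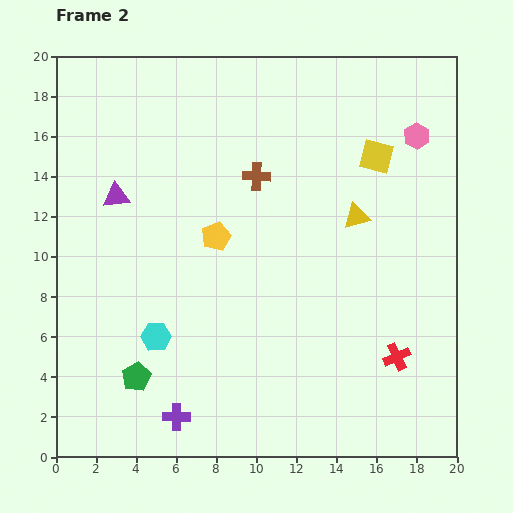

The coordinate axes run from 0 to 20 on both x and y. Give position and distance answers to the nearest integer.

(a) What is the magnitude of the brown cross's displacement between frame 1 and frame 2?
4

The brown cross moved from (8, 17) to (10, 14), a distance of √(2² + 3²) ≈ 4.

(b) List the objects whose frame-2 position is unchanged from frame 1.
the cyan hexagon, the purple cross, the purple triangle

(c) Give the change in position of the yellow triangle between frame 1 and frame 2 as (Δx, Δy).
(-1, -5)

The yellow triangle was at (16, 17) in frame 1 and (15, 12) in frame 2.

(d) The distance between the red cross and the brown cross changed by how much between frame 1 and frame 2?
-5

Distance in frame 1: 16. Distance in frame 2: 11.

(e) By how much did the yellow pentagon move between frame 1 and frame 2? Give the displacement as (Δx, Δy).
(3, 3)

The yellow pentagon was at (5, 8) in frame 1 and (8, 11) in frame 2.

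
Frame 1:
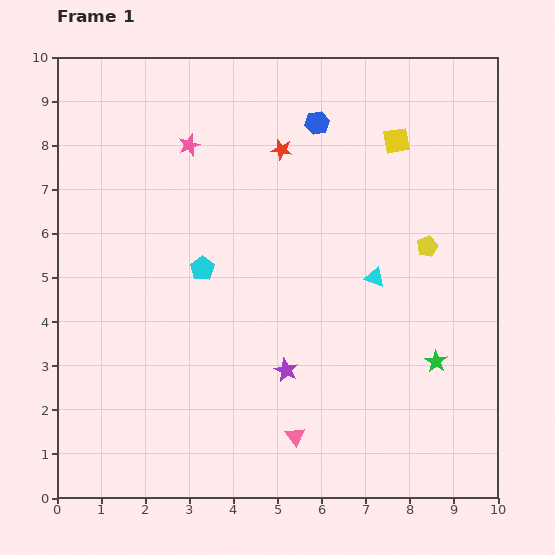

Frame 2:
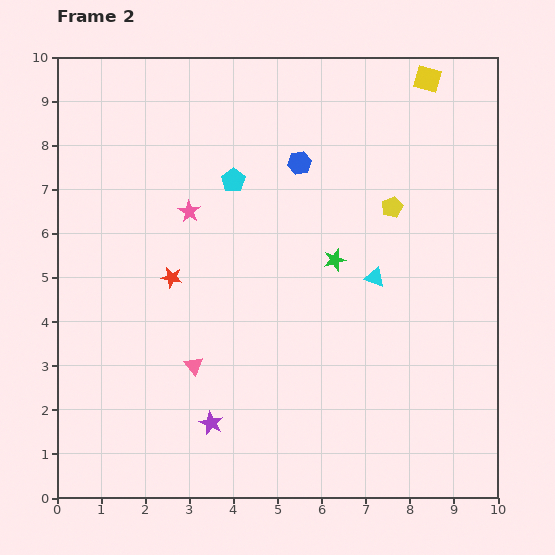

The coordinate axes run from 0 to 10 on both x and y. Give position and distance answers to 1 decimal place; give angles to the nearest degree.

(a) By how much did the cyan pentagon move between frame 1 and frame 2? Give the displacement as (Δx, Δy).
(0.7, 2.0)

The cyan pentagon was at (3.3, 5.2) in frame 1 and (4.0, 7.2) in frame 2.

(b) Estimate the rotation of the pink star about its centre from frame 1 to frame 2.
20° counter-clockwise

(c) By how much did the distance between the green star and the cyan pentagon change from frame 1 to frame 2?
-2.8

Distance in frame 1: 5.7. Distance in frame 2: 2.9.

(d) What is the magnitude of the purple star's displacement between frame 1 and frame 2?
2.1

The purple star moved from (5.2, 2.9) to (3.5, 1.7), a distance of √(1.7² + 1.2²) ≈ 2.1.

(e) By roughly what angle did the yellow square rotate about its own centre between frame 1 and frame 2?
26° clockwise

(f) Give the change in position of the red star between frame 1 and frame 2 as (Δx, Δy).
(-2.5, -2.9)

The red star was at (5.1, 7.9) in frame 1 and (2.6, 5.0) in frame 2.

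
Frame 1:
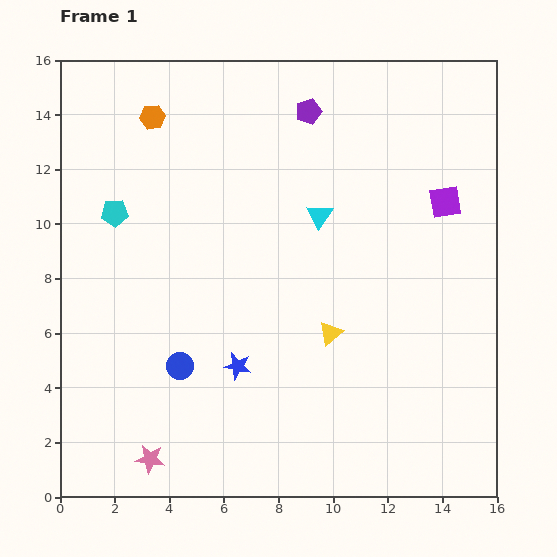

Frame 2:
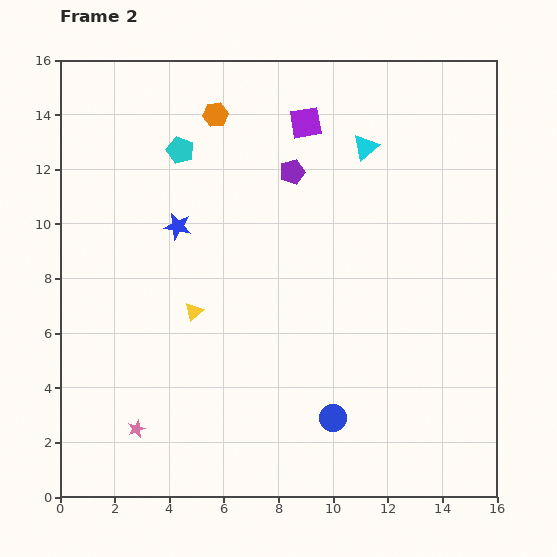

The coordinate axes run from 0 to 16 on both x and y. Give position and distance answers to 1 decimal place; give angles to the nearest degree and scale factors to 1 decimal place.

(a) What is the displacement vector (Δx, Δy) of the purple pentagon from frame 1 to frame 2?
(-0.6, -2.2)

The purple pentagon was at (9.1, 14.1) in frame 1 and (8.5, 11.9) in frame 2.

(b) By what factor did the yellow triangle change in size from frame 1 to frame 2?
0.8×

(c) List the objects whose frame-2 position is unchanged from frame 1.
none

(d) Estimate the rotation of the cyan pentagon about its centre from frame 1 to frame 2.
24° clockwise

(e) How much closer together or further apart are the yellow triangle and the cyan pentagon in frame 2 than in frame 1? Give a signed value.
-3.1

Distance in frame 1: 9.0. Distance in frame 2: 5.9.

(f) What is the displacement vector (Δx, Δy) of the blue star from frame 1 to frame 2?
(-2.2, 5.1)

The blue star was at (6.5, 4.8) in frame 1 and (4.3, 9.9) in frame 2.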